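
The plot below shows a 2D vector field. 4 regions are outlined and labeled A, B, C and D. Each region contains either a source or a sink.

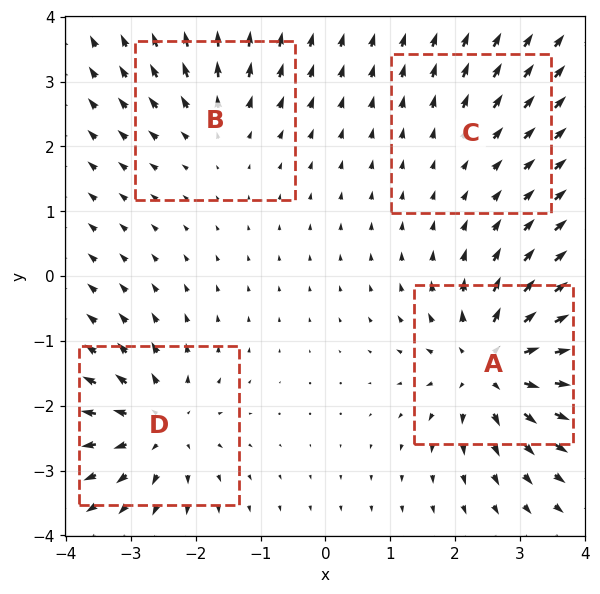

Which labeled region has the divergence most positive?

A

Divergence at each region's feature centre — A: about +8, B: about +4, C: about +2, D: about +6. Region A is most positive.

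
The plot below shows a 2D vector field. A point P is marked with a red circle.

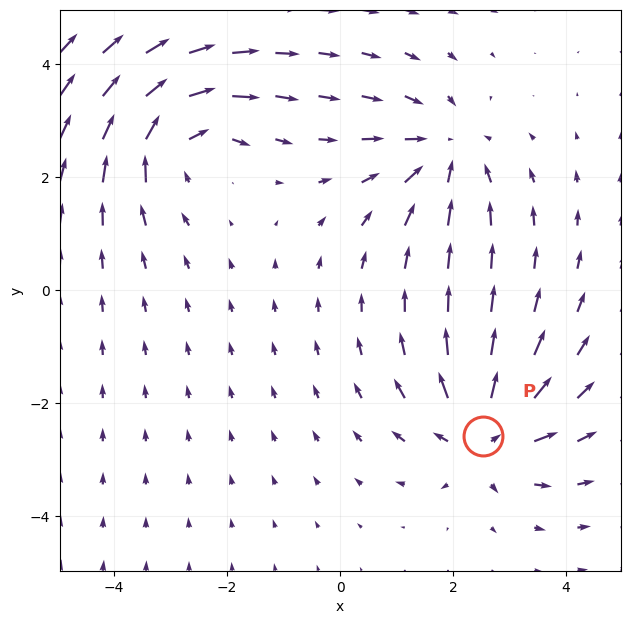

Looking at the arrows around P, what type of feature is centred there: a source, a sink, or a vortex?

source

At P (2.5, -2.6) the arrows spread outward. Divergence about +5, curl ≈0 — positive divergence with near-zero curl is a source.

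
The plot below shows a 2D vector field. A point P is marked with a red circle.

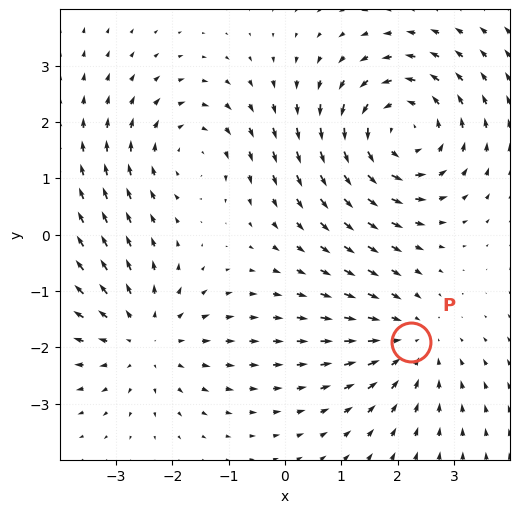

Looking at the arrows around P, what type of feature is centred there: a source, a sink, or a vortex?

sink

At P (2.2, -1.9) the arrows converge inward. Divergence about -3, curl ≈0 — negative divergence with near-zero curl is a sink.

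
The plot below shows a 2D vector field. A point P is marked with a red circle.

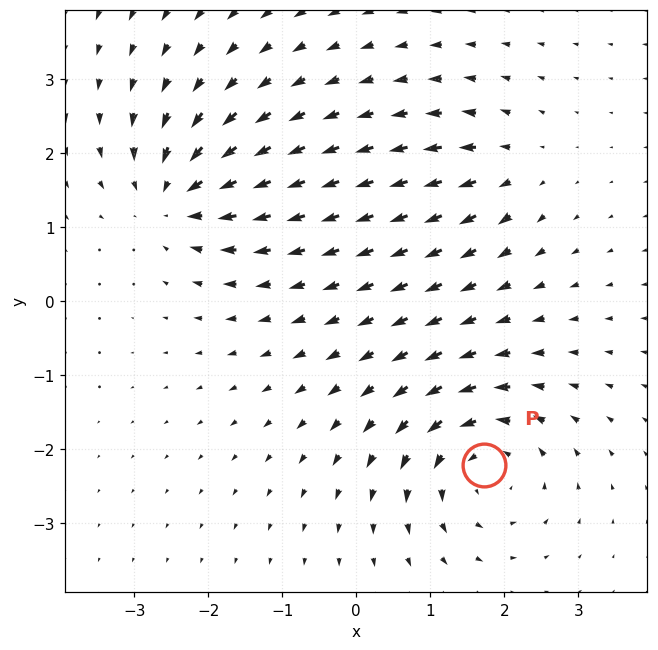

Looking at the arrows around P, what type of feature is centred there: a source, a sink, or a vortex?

vortex

At P (1.7, -2.2) the arrows circulate counterclockwise. Divergence ≈0, curl about +6 — near-zero divergence with nonzero curl is a vortex.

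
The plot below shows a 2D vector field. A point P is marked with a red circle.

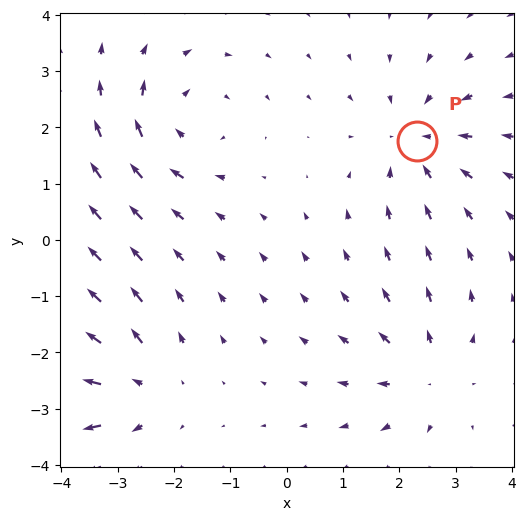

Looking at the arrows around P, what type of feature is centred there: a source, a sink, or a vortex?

At P (2.3, 1.8) the arrows converge inward. Divergence about -5, curl ≈0 — negative divergence with near-zero curl is a sink.

sink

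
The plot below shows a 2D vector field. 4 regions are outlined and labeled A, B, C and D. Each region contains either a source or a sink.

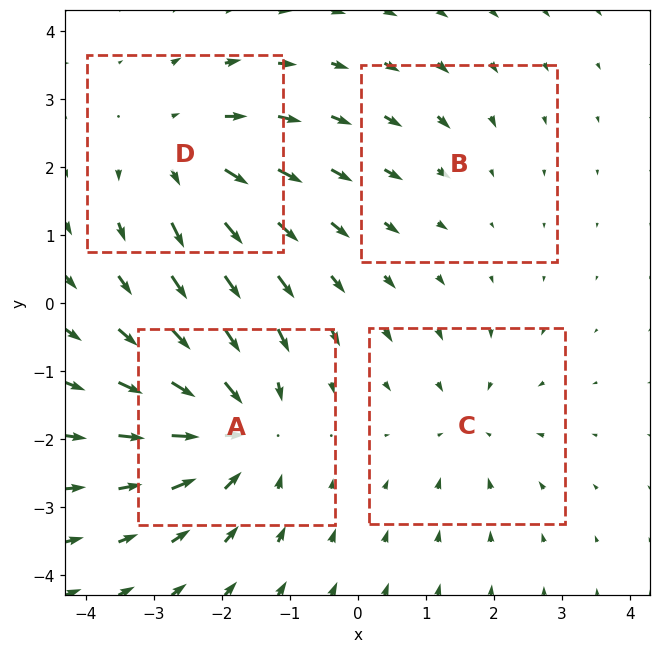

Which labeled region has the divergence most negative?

Divergence at each region's feature centre — A: about -7, B: about -2, C: about -3, D: about +5. Region A is most negative.

A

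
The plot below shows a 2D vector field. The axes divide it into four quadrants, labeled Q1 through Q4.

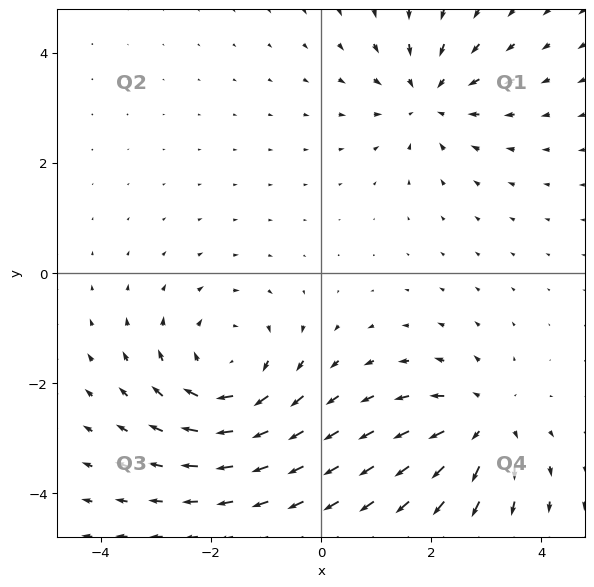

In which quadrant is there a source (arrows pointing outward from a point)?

The source sits at approximately (2.9, -2.7), which lies in quadrant Q4. The divergence there is about +3, positive as expected for a source.

Q4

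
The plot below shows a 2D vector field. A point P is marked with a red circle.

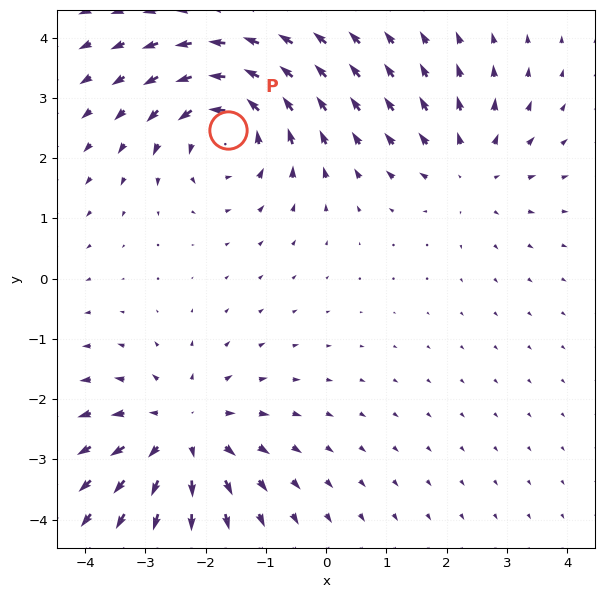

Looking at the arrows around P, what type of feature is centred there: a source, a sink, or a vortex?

vortex

At P (-1.6, 2.5) the arrows circulate counterclockwise. Divergence ≈0, curl about +6 — near-zero divergence with nonzero curl is a vortex.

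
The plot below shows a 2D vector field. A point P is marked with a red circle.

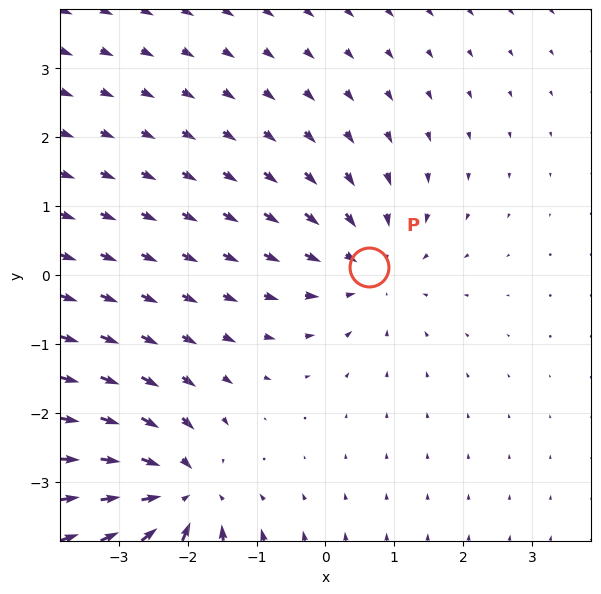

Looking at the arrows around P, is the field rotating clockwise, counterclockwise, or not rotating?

Near P at (0.6, 0.1) the arrows show no circulation. The curl there is ≈0.

not rotating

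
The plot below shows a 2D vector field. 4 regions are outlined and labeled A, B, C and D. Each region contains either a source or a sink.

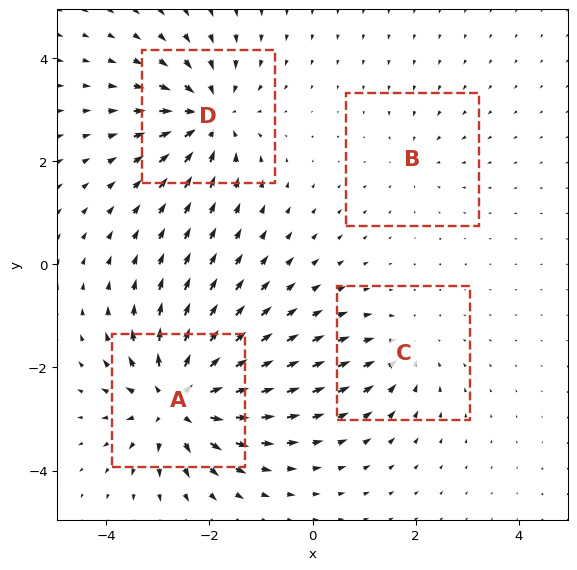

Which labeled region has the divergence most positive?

A

Divergence at each region's feature centre — A: about +8, B: about -2, C: about -4, D: about -6. Region A is most positive.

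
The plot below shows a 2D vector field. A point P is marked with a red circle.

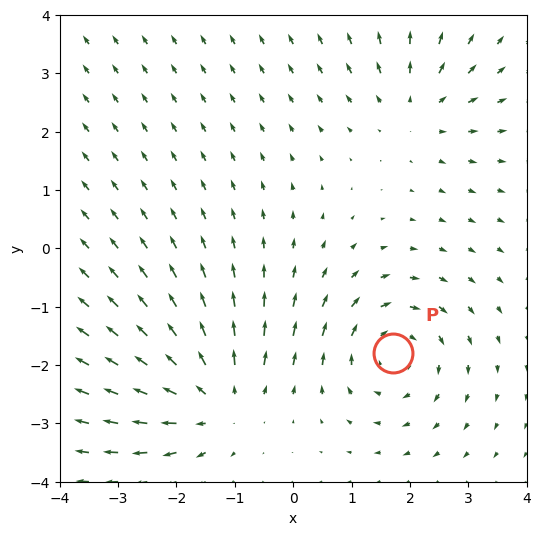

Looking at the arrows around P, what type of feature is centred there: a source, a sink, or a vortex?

At P (1.7, -1.8) the arrows circulate clockwise. Divergence ≈0, curl about -4 — near-zero divergence with nonzero curl is a vortex.

vortex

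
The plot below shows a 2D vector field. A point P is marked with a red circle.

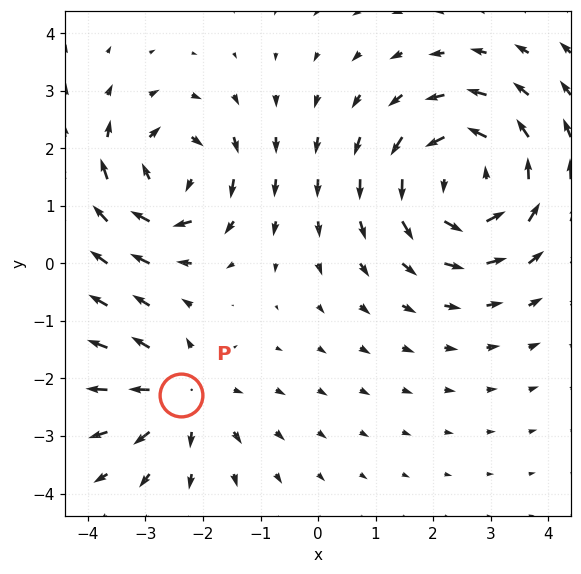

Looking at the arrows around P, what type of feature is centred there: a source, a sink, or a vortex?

source

At P (-2.4, -2.3) the arrows spread outward. Divergence about +3, curl ≈0 — positive divergence with near-zero curl is a source.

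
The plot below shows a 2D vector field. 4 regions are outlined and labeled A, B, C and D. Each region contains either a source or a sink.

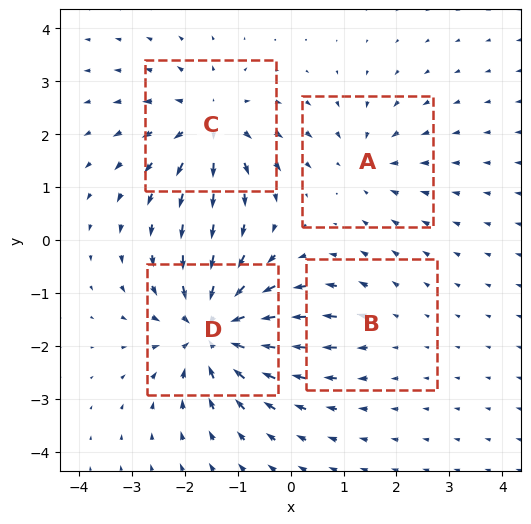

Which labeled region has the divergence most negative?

Divergence at each region's feature centre — A: about -3, B: about +2, C: about +5, D: about -7. Region D is most negative.

D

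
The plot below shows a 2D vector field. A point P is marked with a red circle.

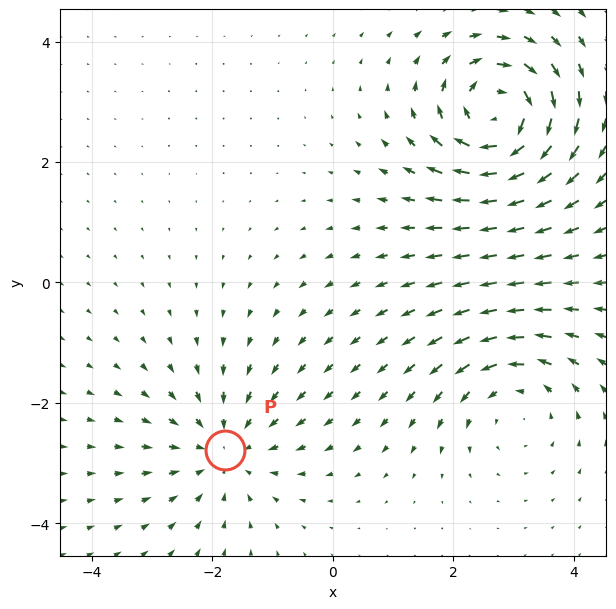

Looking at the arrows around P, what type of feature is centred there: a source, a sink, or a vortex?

At P (-1.8, -2.8) the arrows converge inward. Divergence about -3, curl ≈0 — negative divergence with near-zero curl is a sink.

sink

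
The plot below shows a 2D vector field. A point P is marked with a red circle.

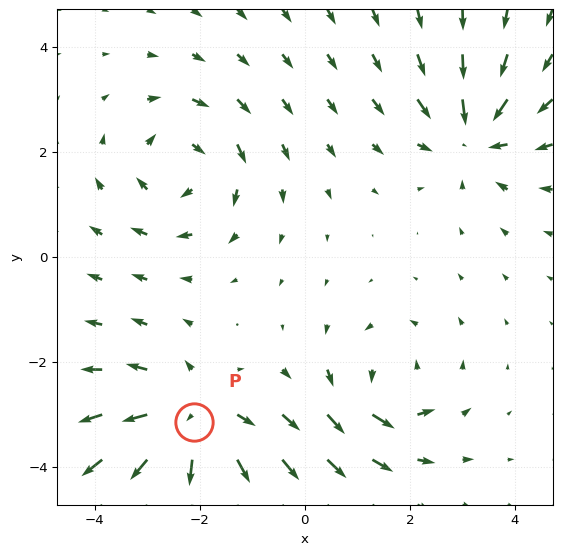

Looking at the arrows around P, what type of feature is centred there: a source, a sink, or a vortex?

source

At P (-2.1, -3.1) the arrows spread outward. Divergence about +5, curl ≈0 — positive divergence with near-zero curl is a source.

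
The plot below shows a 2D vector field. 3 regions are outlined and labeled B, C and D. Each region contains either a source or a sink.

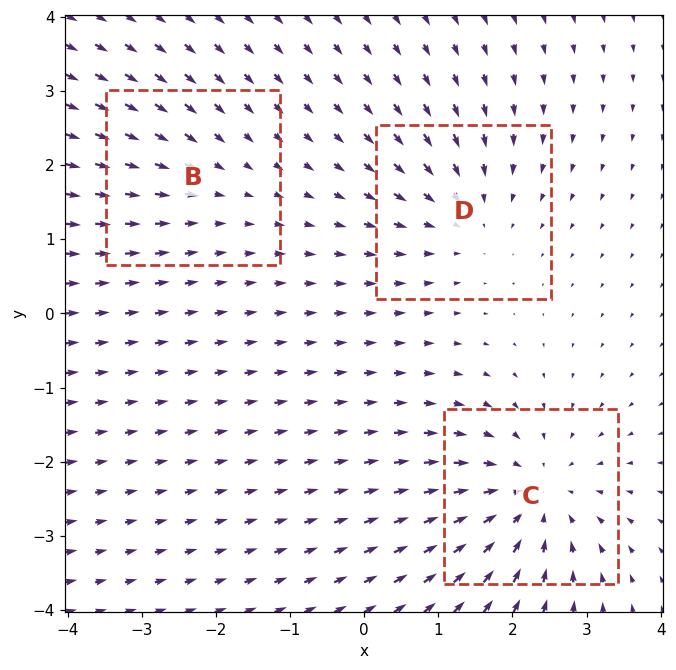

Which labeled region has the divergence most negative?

C

Divergence at each region's feature centre — B: about -2, C: about -5, D: about -3. Region C is most negative.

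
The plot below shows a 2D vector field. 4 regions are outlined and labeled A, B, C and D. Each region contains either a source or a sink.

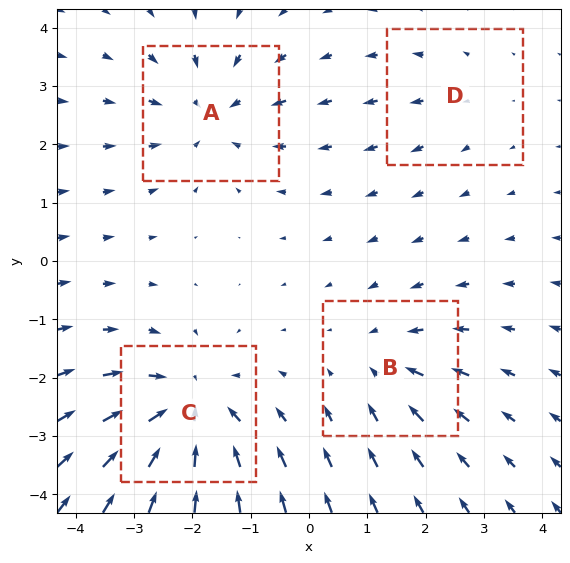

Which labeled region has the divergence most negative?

Divergence at each region's feature centre — A: about -4, B: about -3, C: about -6, D: about +2. Region C is most negative.

C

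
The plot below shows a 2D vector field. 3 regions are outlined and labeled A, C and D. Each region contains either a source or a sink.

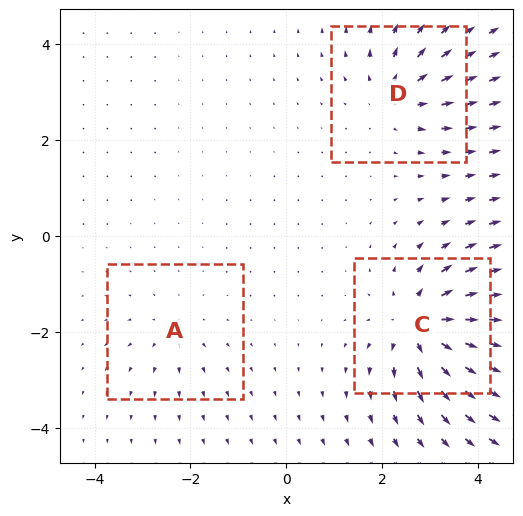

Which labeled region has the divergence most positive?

Divergence at each region's feature centre — A: about +2, C: about +6, D: about +4. Region C is most positive.

C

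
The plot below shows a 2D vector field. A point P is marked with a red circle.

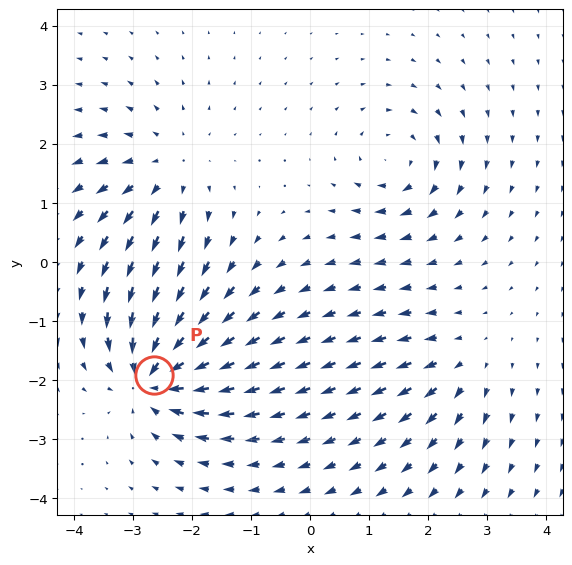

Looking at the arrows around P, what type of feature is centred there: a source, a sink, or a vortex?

At P (-2.6, -1.9) the arrows converge inward. Divergence about -7, curl ≈0 — negative divergence with near-zero curl is a sink.

sink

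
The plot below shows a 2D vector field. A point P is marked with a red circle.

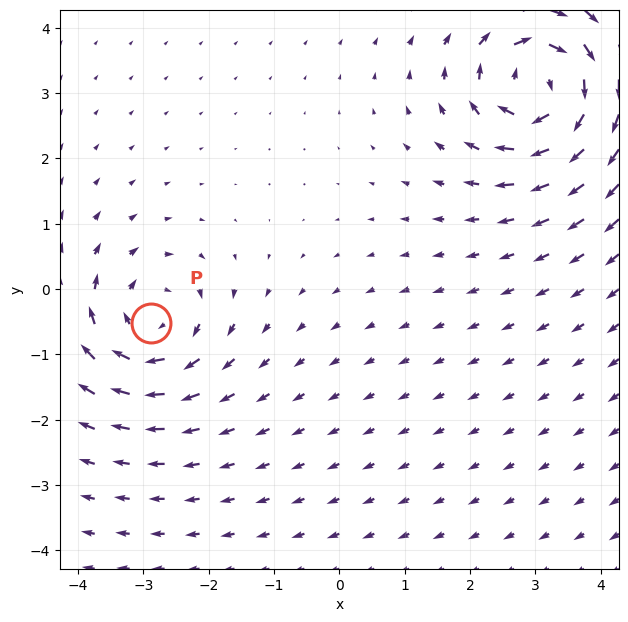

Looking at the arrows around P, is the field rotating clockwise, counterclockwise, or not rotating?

clockwise

Near P at (-2.9, -0.5) the arrows circulate clockwise. The curl (z-component) there is about -4; negative curl means clockwise rotation.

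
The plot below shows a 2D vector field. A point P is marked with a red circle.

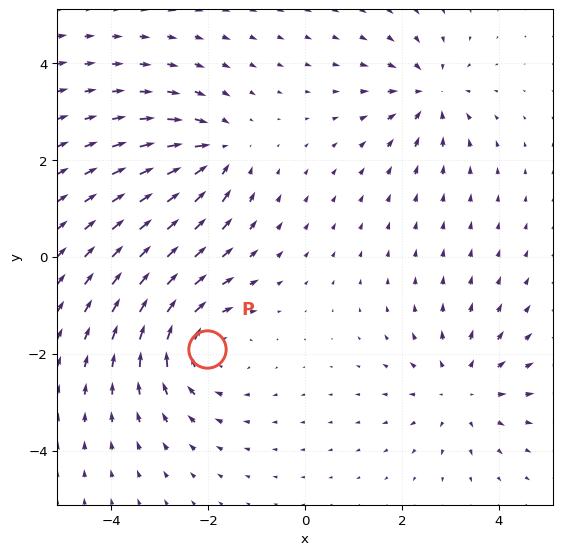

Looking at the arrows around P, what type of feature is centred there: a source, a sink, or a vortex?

vortex

At P (-2.0, -1.9) the arrows circulate clockwise. Divergence ≈0, curl about -4 — near-zero divergence with nonzero curl is a vortex.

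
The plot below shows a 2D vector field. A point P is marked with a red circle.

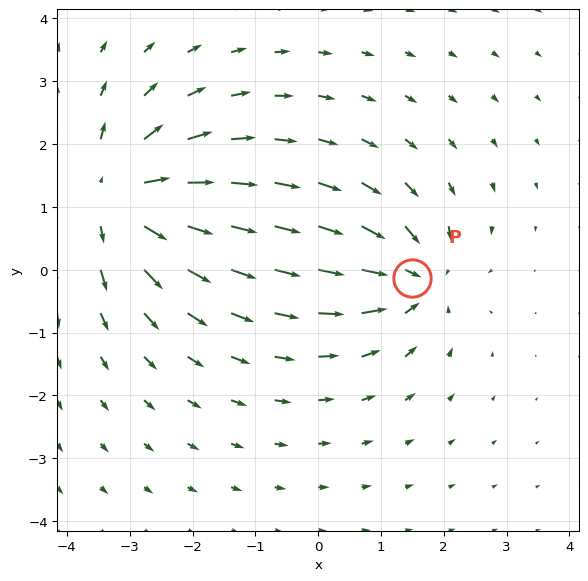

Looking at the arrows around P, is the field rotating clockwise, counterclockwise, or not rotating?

Near P at (1.5, -0.1) the arrows show no circulation. The curl there is ≈0.

not rotating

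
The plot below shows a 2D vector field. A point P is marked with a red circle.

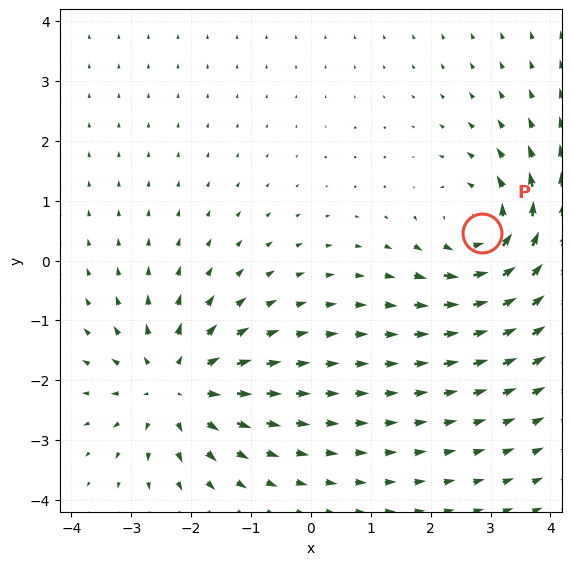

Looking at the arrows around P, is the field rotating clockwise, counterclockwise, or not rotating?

Near P at (2.9, 0.5) the arrows circulate counterclockwise. The curl (z-component) there is about +5; positive curl means counterclockwise rotation.

counterclockwise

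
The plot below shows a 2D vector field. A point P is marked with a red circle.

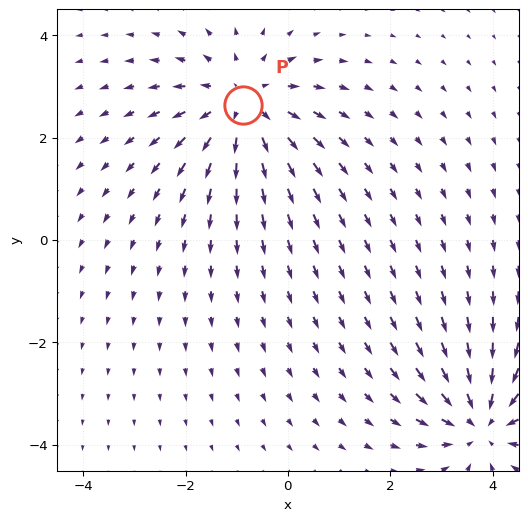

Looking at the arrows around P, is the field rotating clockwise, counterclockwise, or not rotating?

Near P at (-0.9, 2.6) the arrows show no circulation. The curl there is ≈0.

not rotating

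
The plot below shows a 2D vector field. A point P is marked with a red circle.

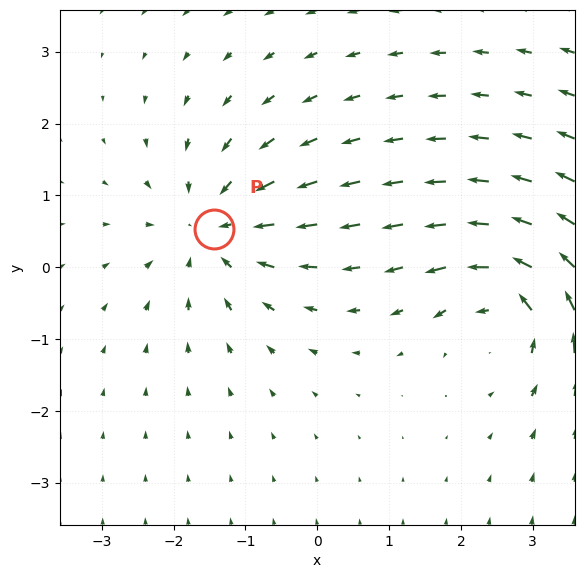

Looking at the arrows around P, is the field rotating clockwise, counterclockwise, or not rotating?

Near P at (-1.4, 0.5) the arrows show no circulation. The curl there is ≈0.

not rotating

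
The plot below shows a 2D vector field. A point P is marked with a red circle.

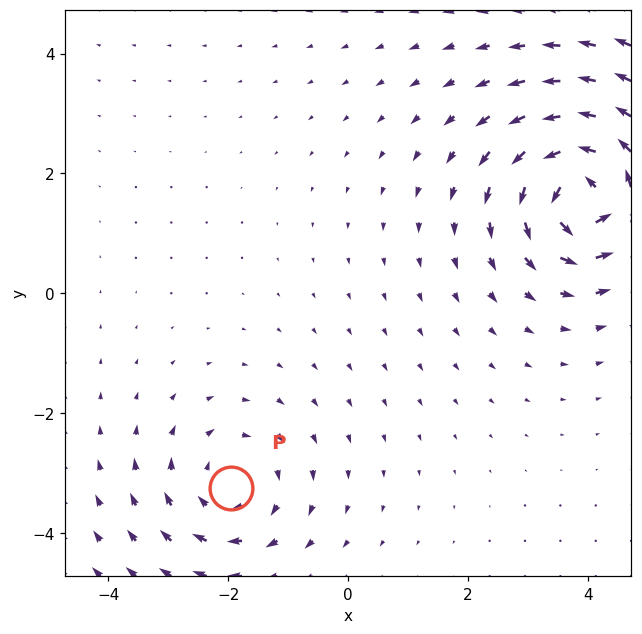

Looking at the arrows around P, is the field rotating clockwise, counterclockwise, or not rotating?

Near P at (-1.9, -3.2) the arrows circulate clockwise. The curl (z-component) there is about -3; negative curl means clockwise rotation.

clockwise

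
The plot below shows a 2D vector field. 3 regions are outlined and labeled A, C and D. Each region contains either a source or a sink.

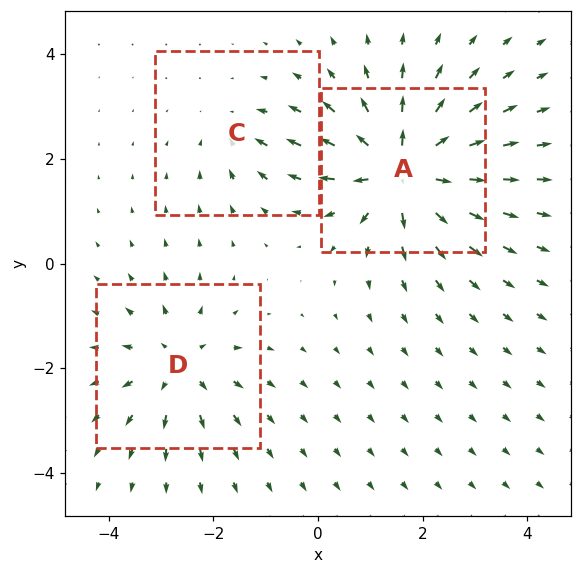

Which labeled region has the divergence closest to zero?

C

Divergence at each region's feature centre — A: about +6, C: about -2, D: about +3. Region C is closest to zero.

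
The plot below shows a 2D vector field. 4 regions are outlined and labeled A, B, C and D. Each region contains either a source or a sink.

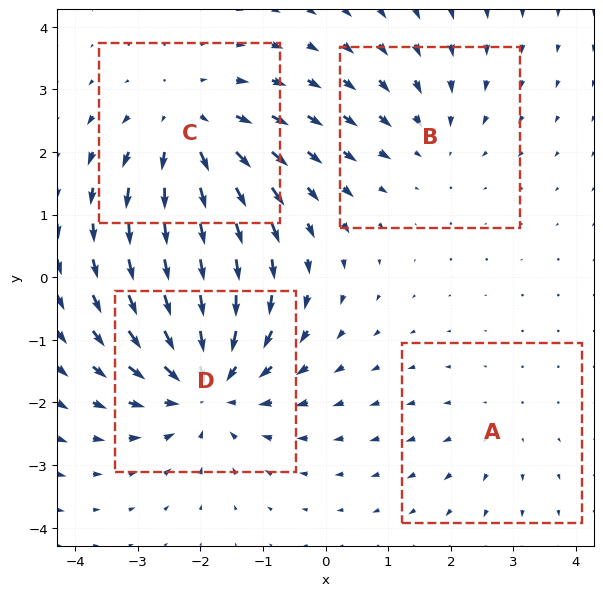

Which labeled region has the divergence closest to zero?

A

Divergence at each region's feature centre — A: about +2, B: about -3, C: about +4, D: about -6. Region A is closest to zero.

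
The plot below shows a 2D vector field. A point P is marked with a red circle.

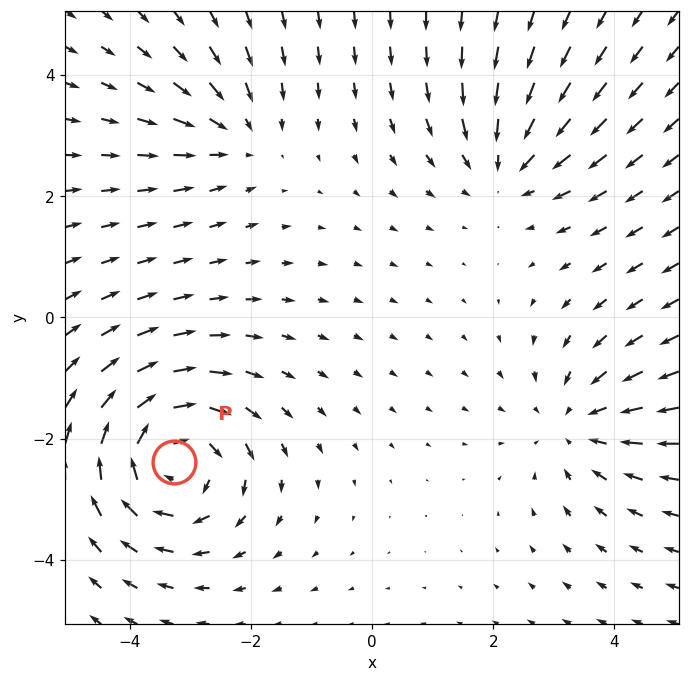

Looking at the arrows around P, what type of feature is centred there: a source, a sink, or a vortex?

At P (-3.3, -2.4) the arrows circulate clockwise. Divergence ≈0, curl about -5 — near-zero divergence with nonzero curl is a vortex.

vortex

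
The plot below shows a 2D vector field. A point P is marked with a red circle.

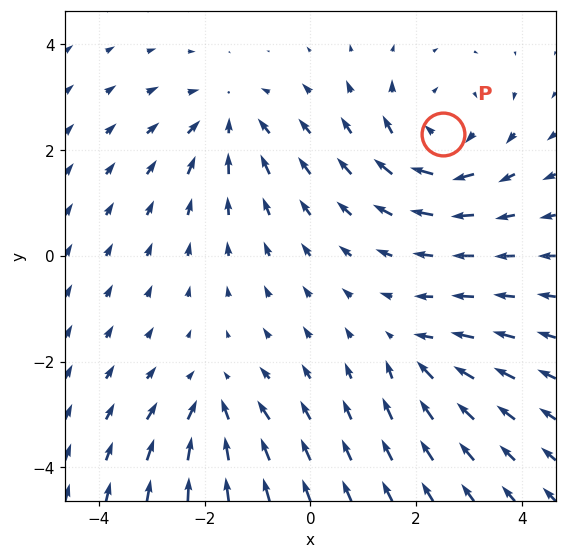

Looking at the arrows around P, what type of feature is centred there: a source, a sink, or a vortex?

vortex

At P (2.5, 2.3) the arrows circulate clockwise. Divergence ≈0, curl about -4 — near-zero divergence with nonzero curl is a vortex.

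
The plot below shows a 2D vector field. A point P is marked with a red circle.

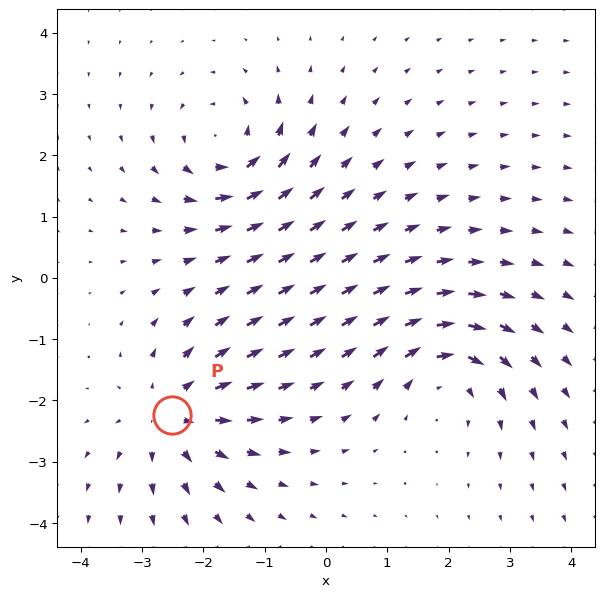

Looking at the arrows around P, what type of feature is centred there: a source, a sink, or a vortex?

source

At P (-2.5, -2.2) the arrows spread outward. Divergence about +4, curl ≈0 — positive divergence with near-zero curl is a source.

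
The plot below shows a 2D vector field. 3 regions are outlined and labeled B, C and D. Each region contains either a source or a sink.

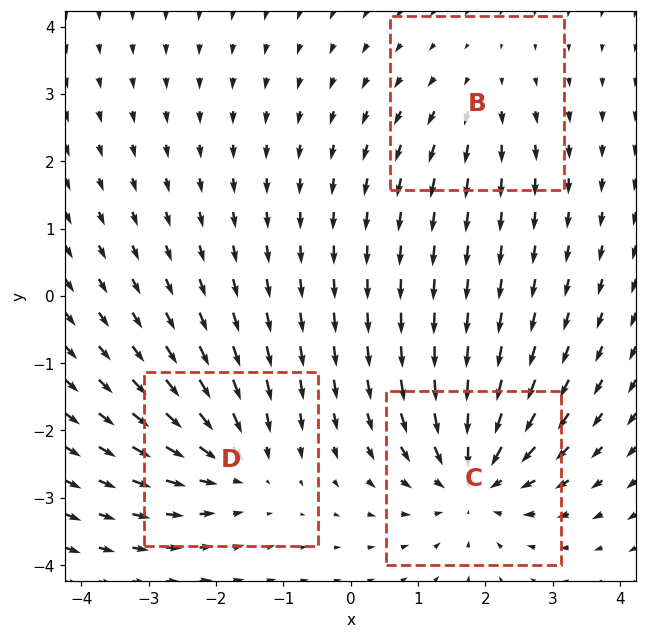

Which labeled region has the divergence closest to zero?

B

Divergence at each region's feature centre — B: about +2, C: about -5, D: about -4. Region B is closest to zero.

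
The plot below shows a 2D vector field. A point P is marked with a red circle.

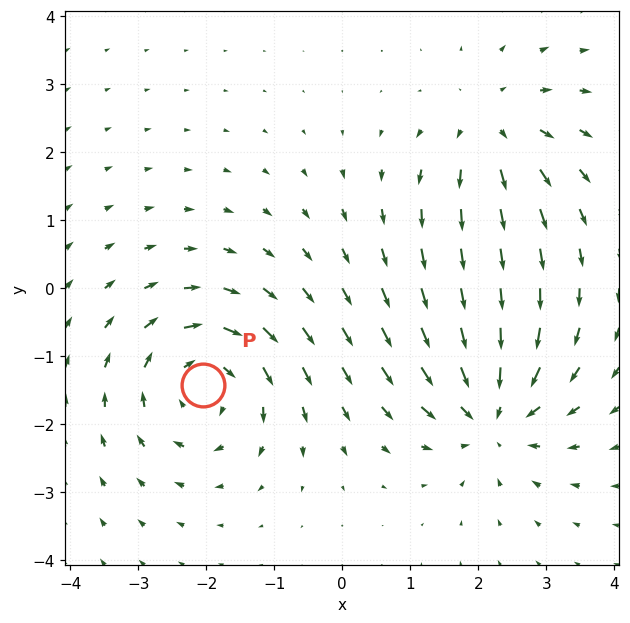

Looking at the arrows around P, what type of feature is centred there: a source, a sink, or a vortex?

At P (-2.1, -1.4) the arrows circulate clockwise. Divergence ≈0, curl about -5 — near-zero divergence with nonzero curl is a vortex.

vortex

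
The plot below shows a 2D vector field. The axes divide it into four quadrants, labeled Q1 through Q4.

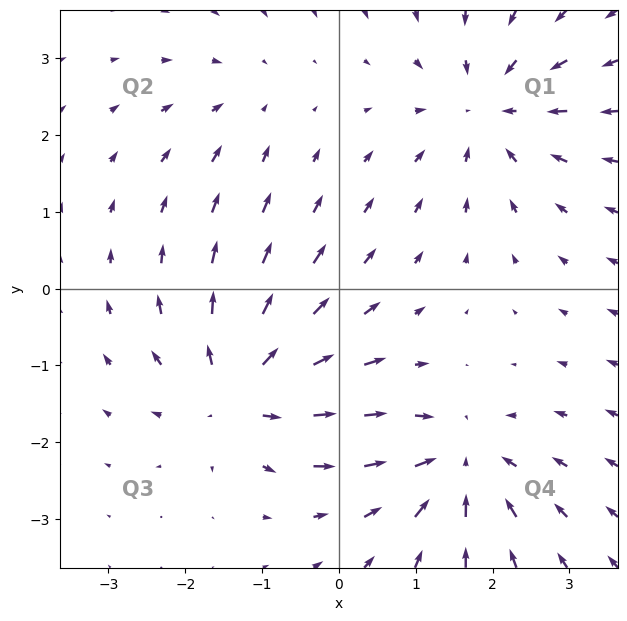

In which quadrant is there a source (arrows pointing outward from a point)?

The source sits at approximately (-1.3, -1.3), which lies in quadrant Q3. The divergence there is about +7, positive as expected for a source.

Q3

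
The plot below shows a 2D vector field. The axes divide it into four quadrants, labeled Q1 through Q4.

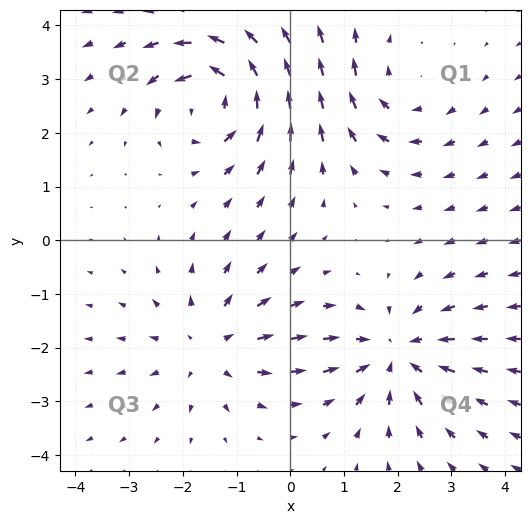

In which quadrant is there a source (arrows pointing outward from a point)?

Q3

The source sits at approximately (-1.5, -2.0), which lies in quadrant Q3. The divergence there is about +3, positive as expected for a source.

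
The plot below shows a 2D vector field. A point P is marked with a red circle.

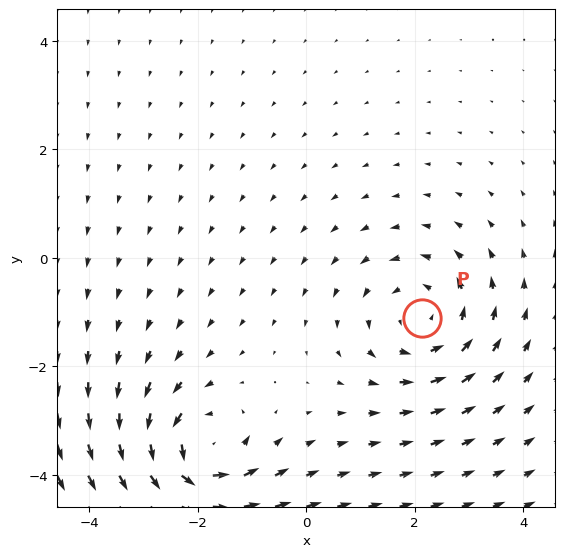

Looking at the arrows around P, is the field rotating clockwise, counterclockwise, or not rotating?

Near P at (2.1, -1.1) the arrows circulate counterclockwise. The curl (z-component) there is about +4; positive curl means counterclockwise rotation.

counterclockwise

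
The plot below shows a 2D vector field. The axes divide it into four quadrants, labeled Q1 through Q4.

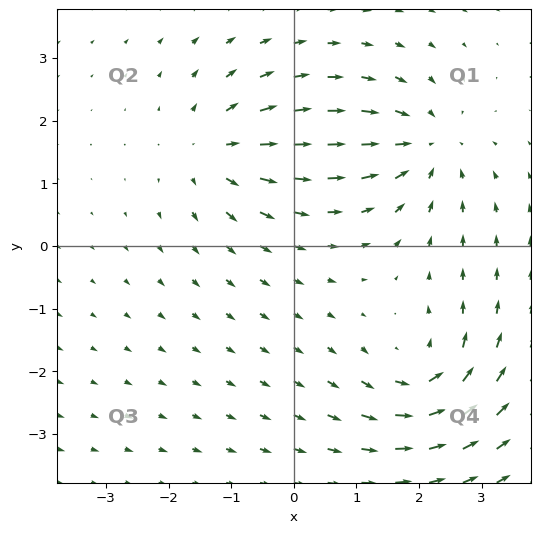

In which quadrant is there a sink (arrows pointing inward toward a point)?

Q1

The sink sits at approximately (2.1, 1.6), which lies in quadrant Q1. The divergence there is about -4, negative as expected for a sink.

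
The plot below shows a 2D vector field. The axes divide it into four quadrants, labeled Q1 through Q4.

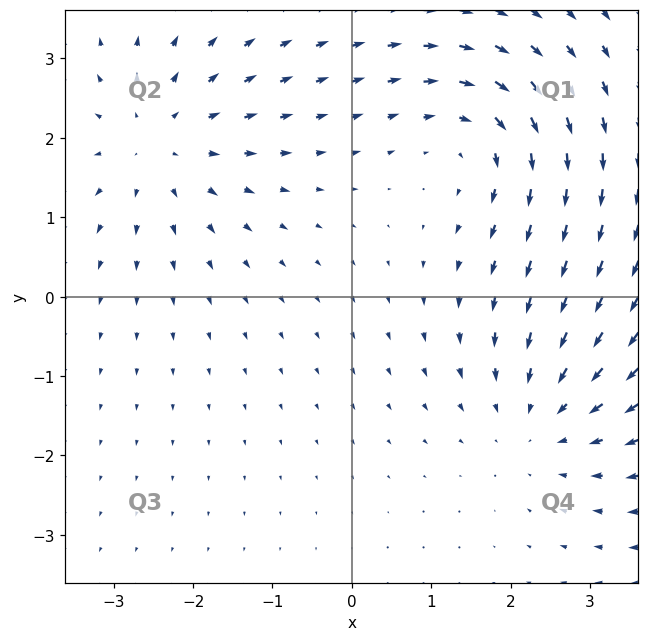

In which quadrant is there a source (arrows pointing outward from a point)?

The source sits at approximately (-2.4, 1.9), which lies in quadrant Q2. The divergence there is about +3, positive as expected for a source.

Q2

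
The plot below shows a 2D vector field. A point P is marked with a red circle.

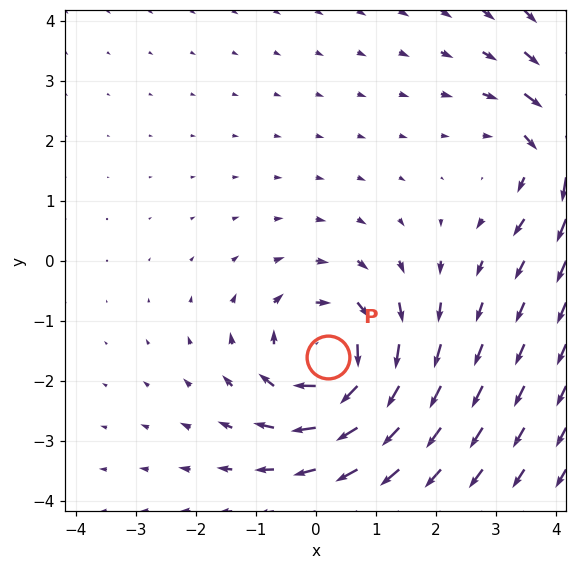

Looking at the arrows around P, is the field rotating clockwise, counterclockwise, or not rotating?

Near P at (0.2, -1.6) the arrows circulate clockwise. The curl (z-component) there is about -5; negative curl means clockwise rotation.

clockwise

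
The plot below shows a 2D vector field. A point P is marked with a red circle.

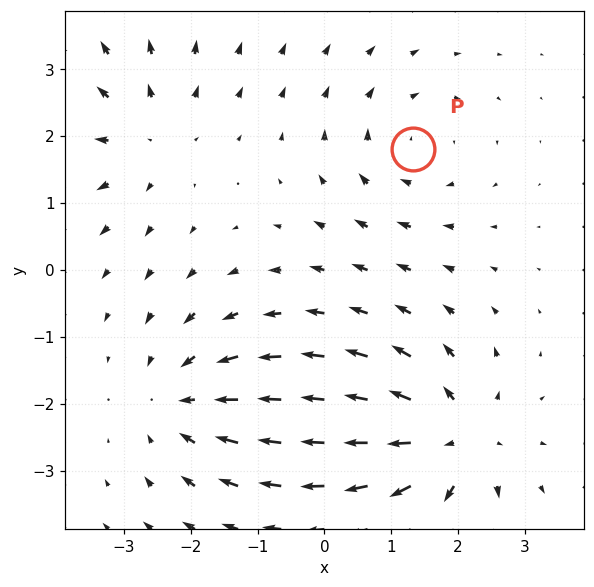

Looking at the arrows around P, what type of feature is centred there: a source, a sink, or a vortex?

vortex

At P (1.3, 1.8) the arrows circulate clockwise. Divergence ≈0, curl about -3 — near-zero divergence with nonzero curl is a vortex.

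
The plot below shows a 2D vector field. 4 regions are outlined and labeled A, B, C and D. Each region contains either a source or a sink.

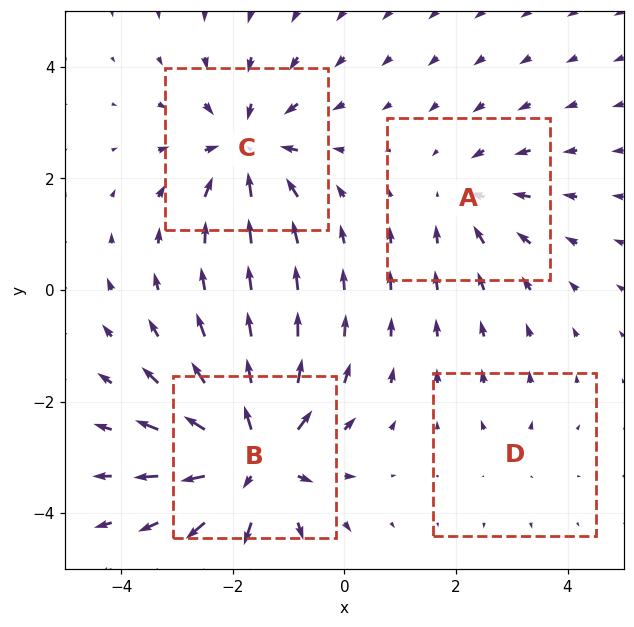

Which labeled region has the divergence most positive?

B

Divergence at each region's feature centre — A: about -3, B: about +7, C: about -5, D: about +2. Region B is most positive.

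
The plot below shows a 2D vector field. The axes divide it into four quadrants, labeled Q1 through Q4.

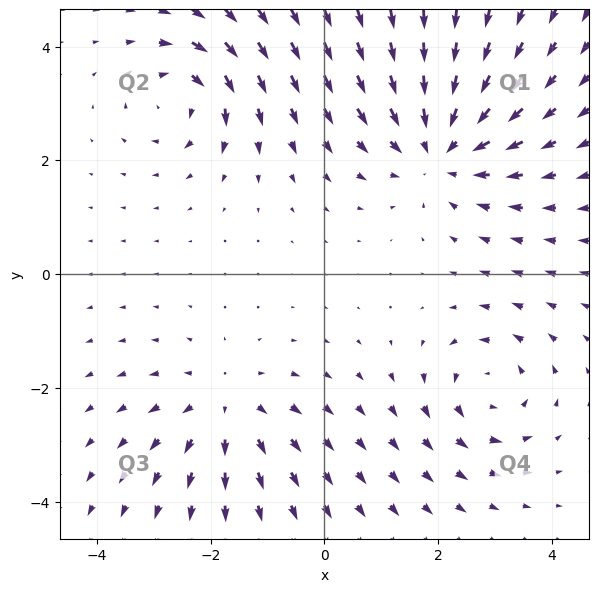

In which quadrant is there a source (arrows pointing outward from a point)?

Q3

The source sits at approximately (-1.7, -2.3), which lies in quadrant Q3. The divergence there is about +3, positive as expected for a source.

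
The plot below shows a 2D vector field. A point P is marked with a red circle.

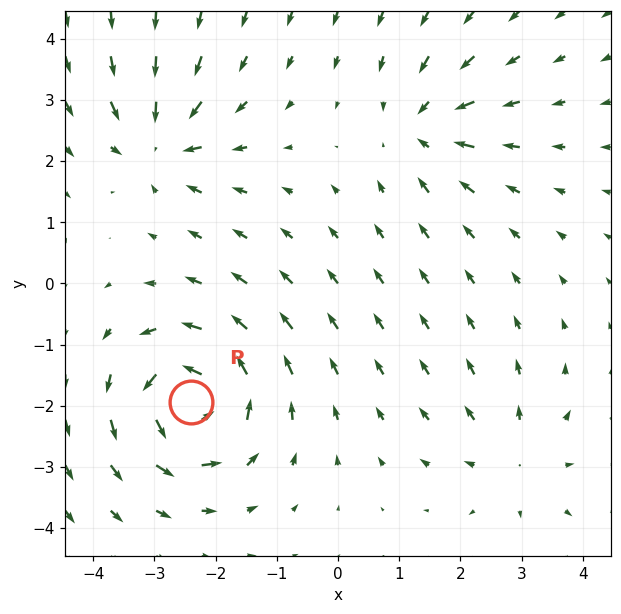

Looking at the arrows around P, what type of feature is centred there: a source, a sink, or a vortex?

vortex

At P (-2.4, -1.9) the arrows circulate counterclockwise. Divergence ≈0, curl about +7 — near-zero divergence with nonzero curl is a vortex.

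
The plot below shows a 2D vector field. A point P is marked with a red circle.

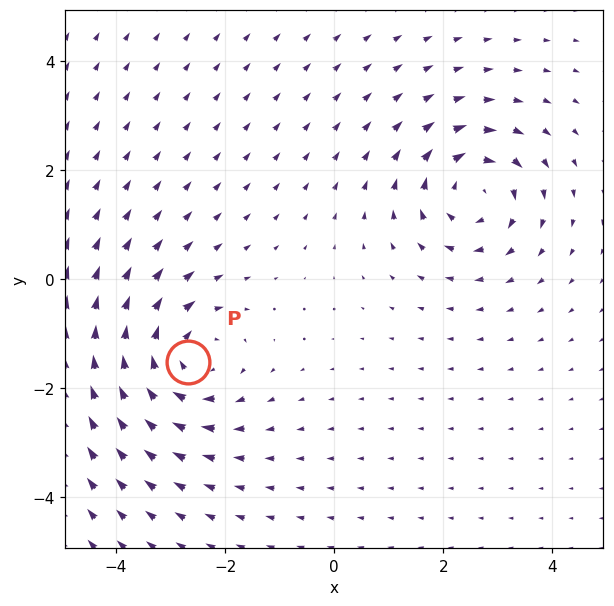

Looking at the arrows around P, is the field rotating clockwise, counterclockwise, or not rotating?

Near P at (-2.7, -1.5) the arrows circulate clockwise. The curl (z-component) there is about -4; negative curl means clockwise rotation.

clockwise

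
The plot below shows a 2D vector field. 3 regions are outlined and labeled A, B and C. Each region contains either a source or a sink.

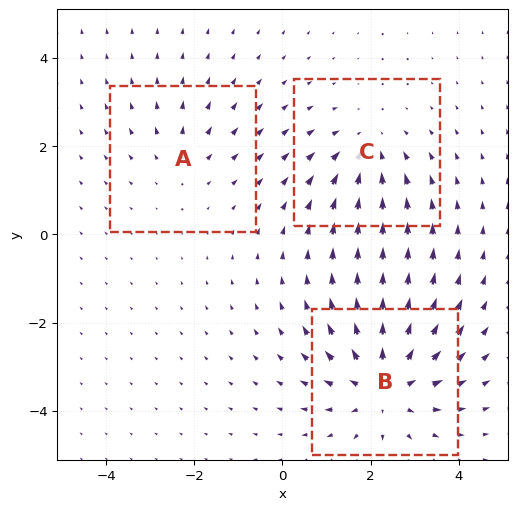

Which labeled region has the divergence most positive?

Divergence at each region's feature centre — A: about +2, B: about +4, C: about -3. Region B is most positive.

B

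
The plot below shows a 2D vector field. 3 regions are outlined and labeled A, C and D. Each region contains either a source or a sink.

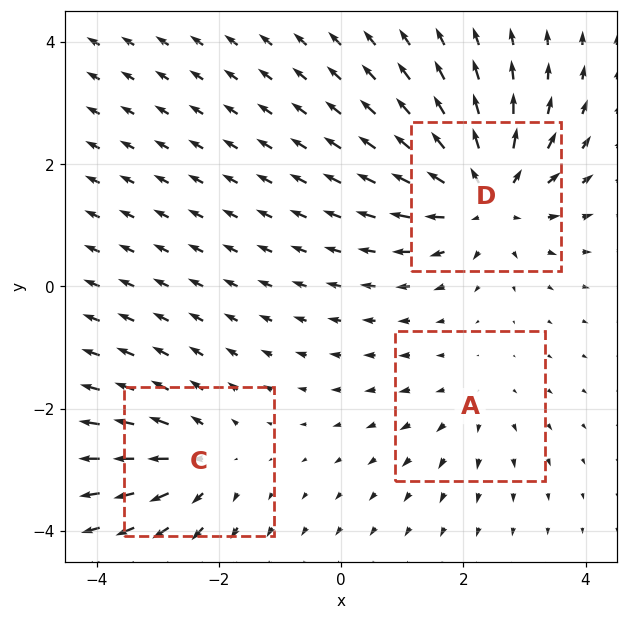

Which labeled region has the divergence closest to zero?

Divergence at each region's feature centre — A: about +2, C: about +3, D: about +5. Region A is closest to zero.

A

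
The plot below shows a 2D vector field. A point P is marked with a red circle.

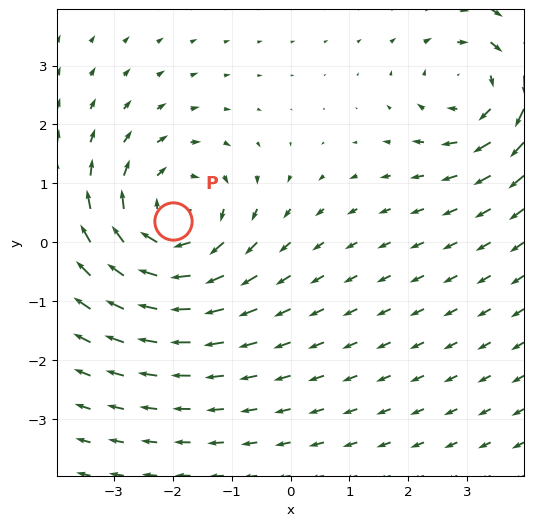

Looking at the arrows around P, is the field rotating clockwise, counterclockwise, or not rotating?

clockwise

Near P at (-2.0, 0.4) the arrows circulate clockwise. The curl (z-component) there is about -4; negative curl means clockwise rotation.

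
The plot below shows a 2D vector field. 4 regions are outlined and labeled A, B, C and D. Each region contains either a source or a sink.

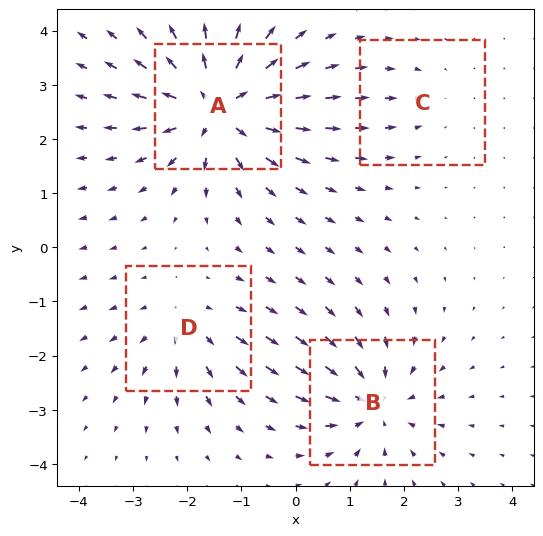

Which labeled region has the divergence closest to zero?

Divergence at each region's feature centre — A: about +8, B: about -5, C: about -2, D: about +4. Region C is closest to zero.

C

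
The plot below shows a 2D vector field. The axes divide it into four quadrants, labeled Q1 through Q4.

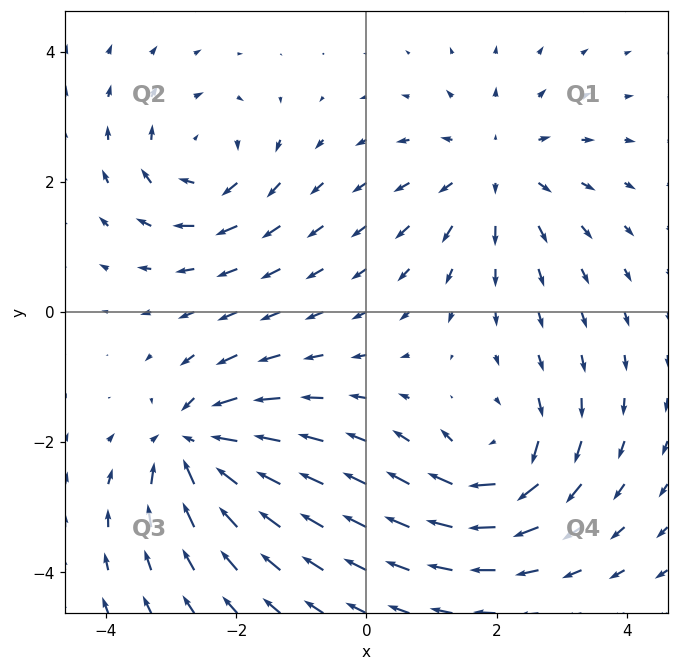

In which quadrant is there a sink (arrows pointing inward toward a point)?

Q3

The sink sits at approximately (-2.6, -2.0), which lies in quadrant Q3. The divergence there is about -6, negative as expected for a sink.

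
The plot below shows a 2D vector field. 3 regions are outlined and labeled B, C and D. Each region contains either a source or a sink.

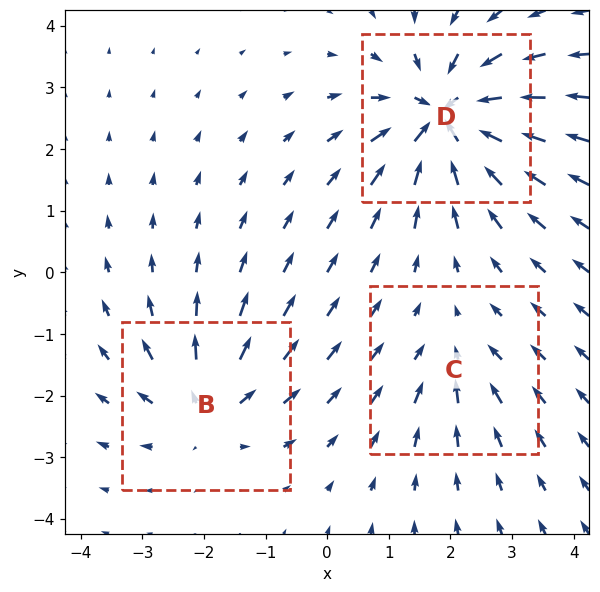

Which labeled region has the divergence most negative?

Divergence at each region's feature centre — B: about +4, C: about -2, D: about -6. Region D is most negative.

D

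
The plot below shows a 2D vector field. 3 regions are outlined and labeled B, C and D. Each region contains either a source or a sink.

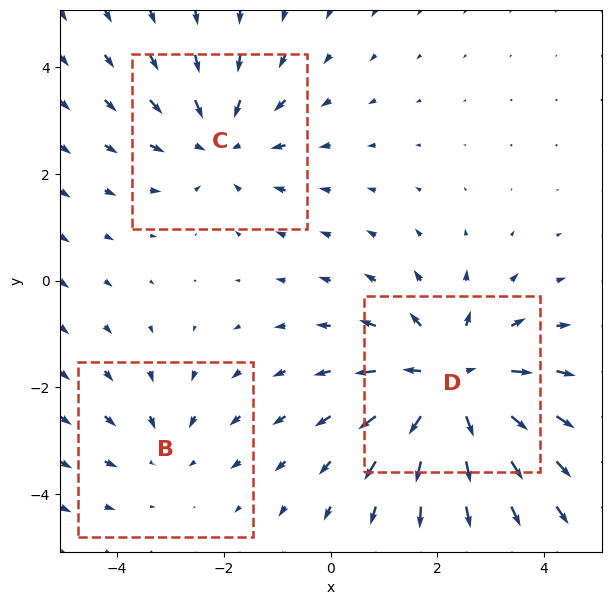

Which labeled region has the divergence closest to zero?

B

Divergence at each region's feature centre — B: about -2, C: about -3, D: about +4. Region B is closest to zero.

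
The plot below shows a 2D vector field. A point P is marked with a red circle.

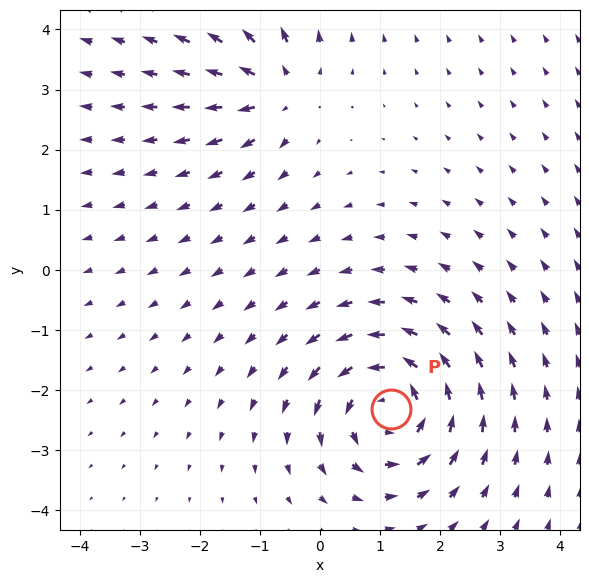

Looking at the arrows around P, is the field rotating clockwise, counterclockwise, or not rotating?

counterclockwise

Near P at (1.2, -2.3) the arrows circulate counterclockwise. The curl (z-component) there is about +5; positive curl means counterclockwise rotation.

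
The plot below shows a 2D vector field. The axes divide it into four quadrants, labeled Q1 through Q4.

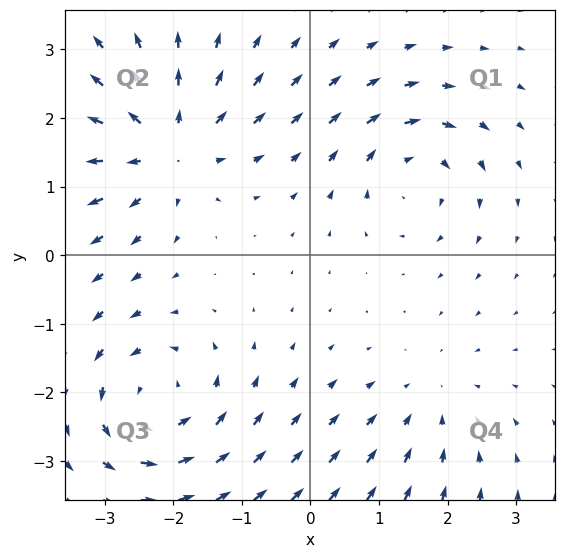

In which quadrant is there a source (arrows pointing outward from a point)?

Q2

The source sits at approximately (-2.1, 1.6), which lies in quadrant Q2. The divergence there is about +5, positive as expected for a source.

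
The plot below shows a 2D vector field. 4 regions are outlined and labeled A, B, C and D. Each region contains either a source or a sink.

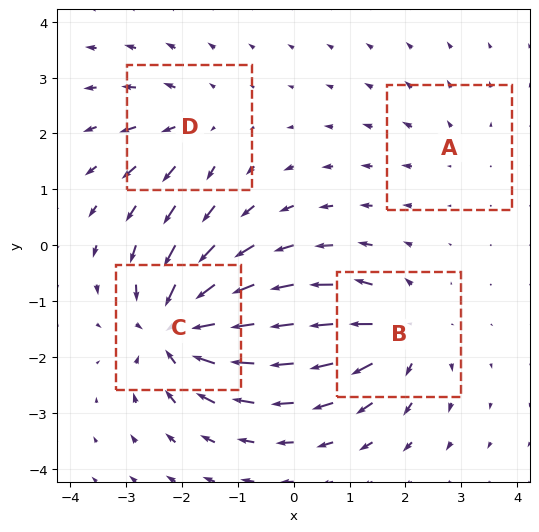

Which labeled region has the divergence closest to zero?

Divergence at each region's feature centre — A: about +2, B: about +5, C: about -8, D: about +4. Region A is closest to zero.

A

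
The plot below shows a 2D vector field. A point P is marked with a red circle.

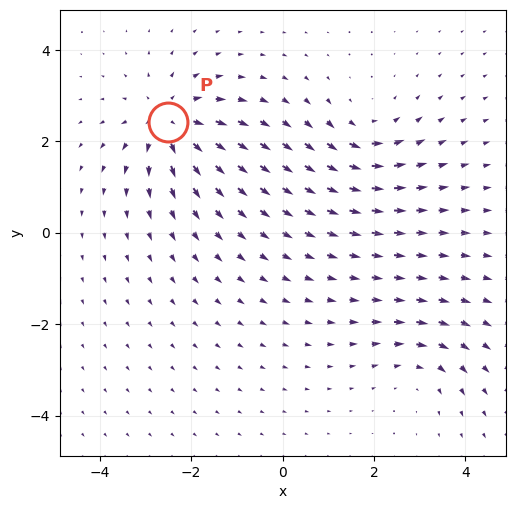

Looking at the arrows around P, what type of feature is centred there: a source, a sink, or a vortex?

source

At P (-2.5, 2.4) the arrows spread outward. Divergence about +5, curl ≈0 — positive divergence with near-zero curl is a source.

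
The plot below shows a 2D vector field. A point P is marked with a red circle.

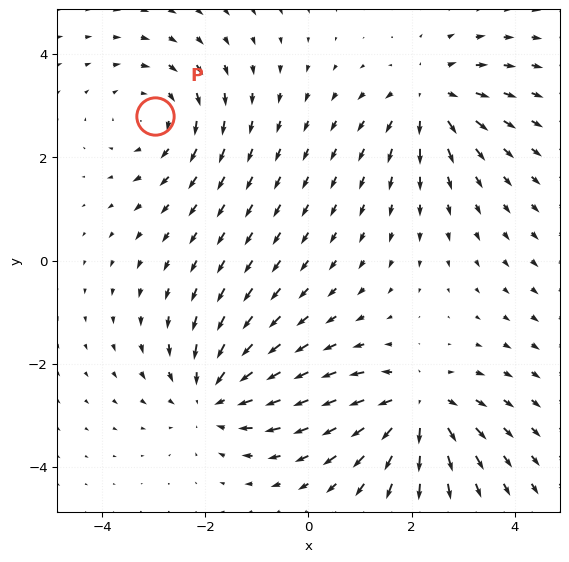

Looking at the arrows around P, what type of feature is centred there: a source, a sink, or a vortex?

At P (-3.0, 2.8) the arrows circulate clockwise. Divergence ≈0, curl about -3 — near-zero divergence with nonzero curl is a vortex.

vortex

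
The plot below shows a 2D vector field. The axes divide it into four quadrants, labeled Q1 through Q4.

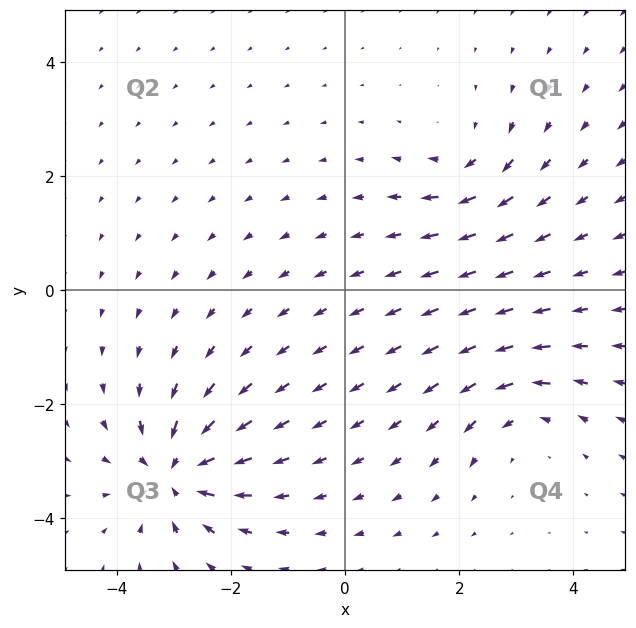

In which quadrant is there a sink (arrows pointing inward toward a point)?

Q3

The sink sits at approximately (-3.0, -3.2), which lies in quadrant Q3. The divergence there is about -6, negative as expected for a sink.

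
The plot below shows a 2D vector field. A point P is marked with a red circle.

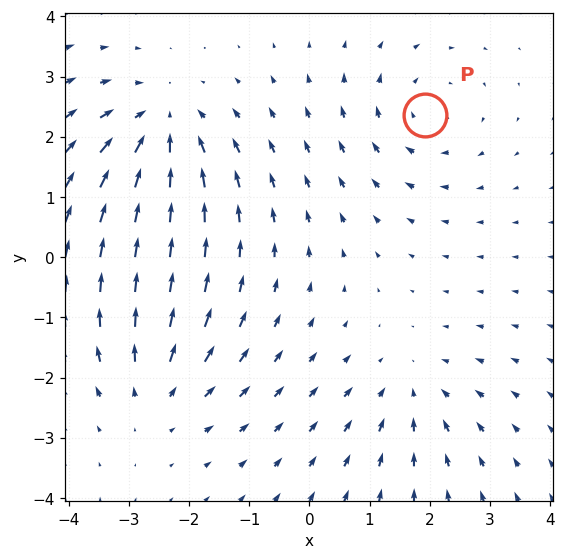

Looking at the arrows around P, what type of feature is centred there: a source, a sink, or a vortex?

vortex

At P (1.9, 2.4) the arrows circulate clockwise. Divergence ≈0, curl about -3 — near-zero divergence with nonzero curl is a vortex.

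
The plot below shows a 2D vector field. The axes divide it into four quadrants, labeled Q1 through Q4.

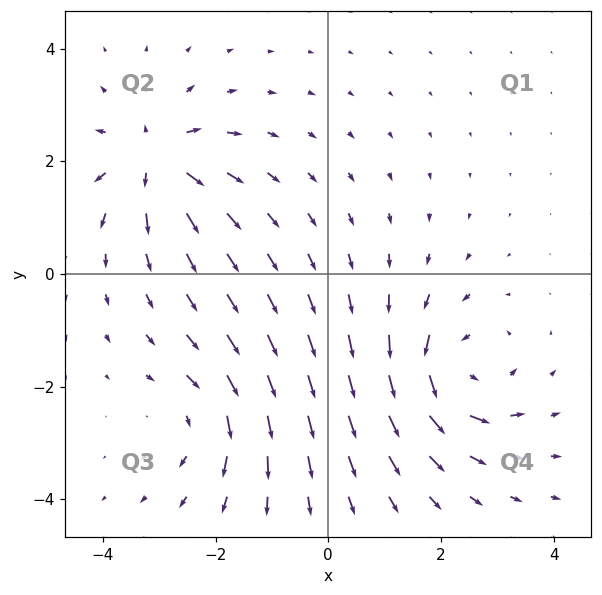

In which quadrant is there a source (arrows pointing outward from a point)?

Q2

The source sits at approximately (-3.1, 2.1), which lies in quadrant Q2. The divergence there is about +7, positive as expected for a source.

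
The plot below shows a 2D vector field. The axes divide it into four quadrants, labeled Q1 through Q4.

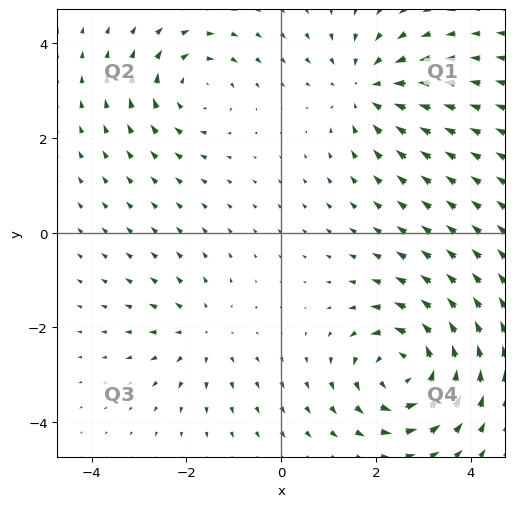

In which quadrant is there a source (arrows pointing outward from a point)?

The source sits at approximately (-1.7, -2.1), which lies in quadrant Q3. The divergence there is about +3, positive as expected for a source.

Q3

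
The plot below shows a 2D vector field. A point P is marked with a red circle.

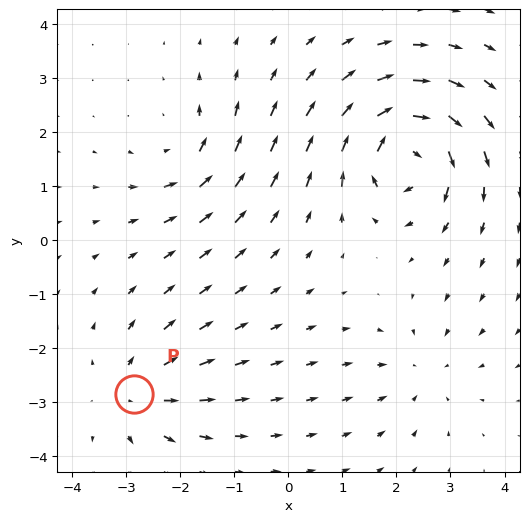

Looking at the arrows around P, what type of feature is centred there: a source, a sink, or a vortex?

At P (-2.9, -2.8) the arrows spread outward. Divergence about +3, curl ≈0 — positive divergence with near-zero curl is a source.

source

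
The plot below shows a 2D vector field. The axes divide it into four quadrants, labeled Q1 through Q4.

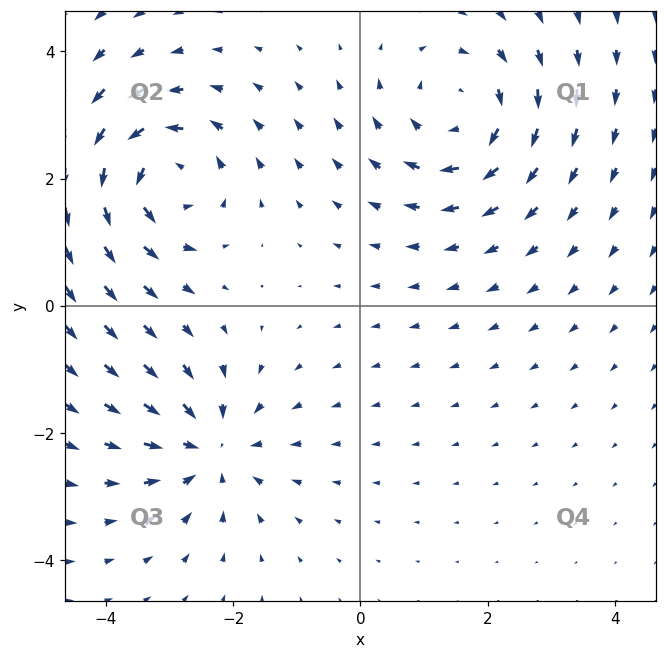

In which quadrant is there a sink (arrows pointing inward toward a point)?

Q3

The sink sits at approximately (-2.4, -2.2), which lies in quadrant Q3. The divergence there is about -5, negative as expected for a sink.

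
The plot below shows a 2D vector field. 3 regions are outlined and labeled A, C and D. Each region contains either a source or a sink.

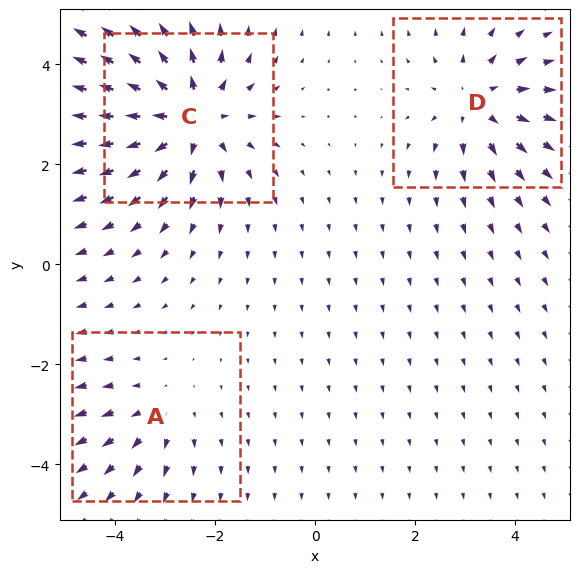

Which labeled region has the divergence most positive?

Divergence at each region's feature centre — A: about +2, C: about +5, D: about +3. Region C is most positive.

C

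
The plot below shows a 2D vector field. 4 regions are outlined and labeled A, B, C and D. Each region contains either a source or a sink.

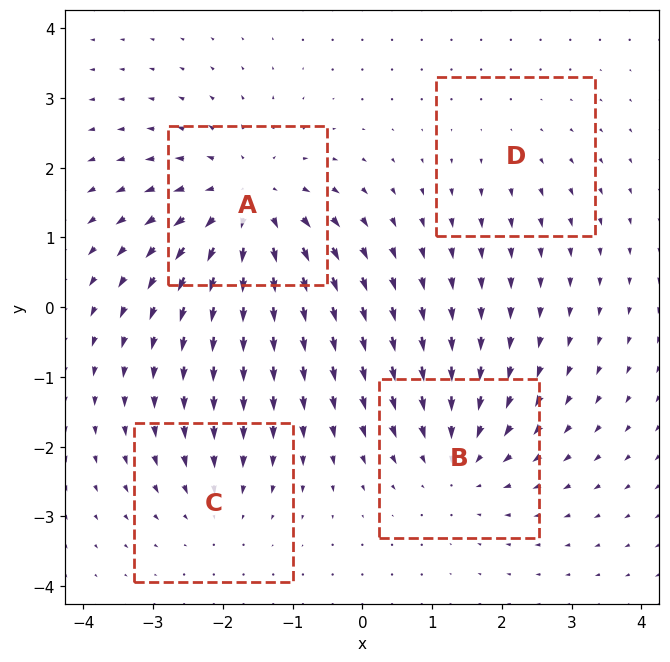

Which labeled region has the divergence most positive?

A

Divergence at each region's feature centre — A: about +6, B: about -4, C: about -3, D: about +2. Region A is most positive.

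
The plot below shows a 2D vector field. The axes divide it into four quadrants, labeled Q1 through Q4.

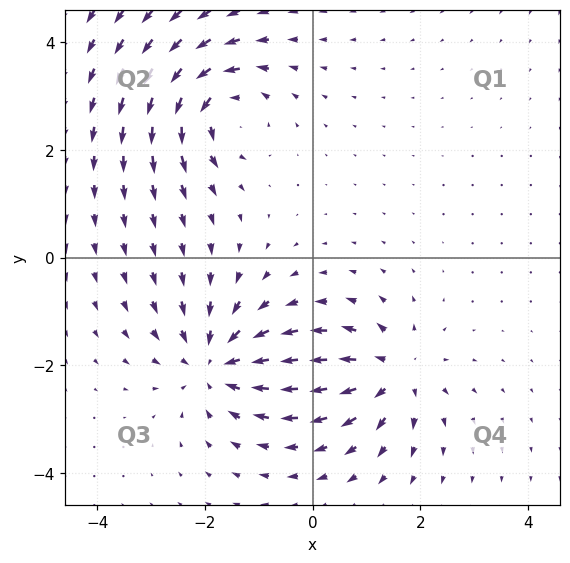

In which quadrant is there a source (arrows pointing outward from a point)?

Q4

The source sits at approximately (1.5, -2.1), which lies in quadrant Q4. The divergence there is about +4, positive as expected for a source.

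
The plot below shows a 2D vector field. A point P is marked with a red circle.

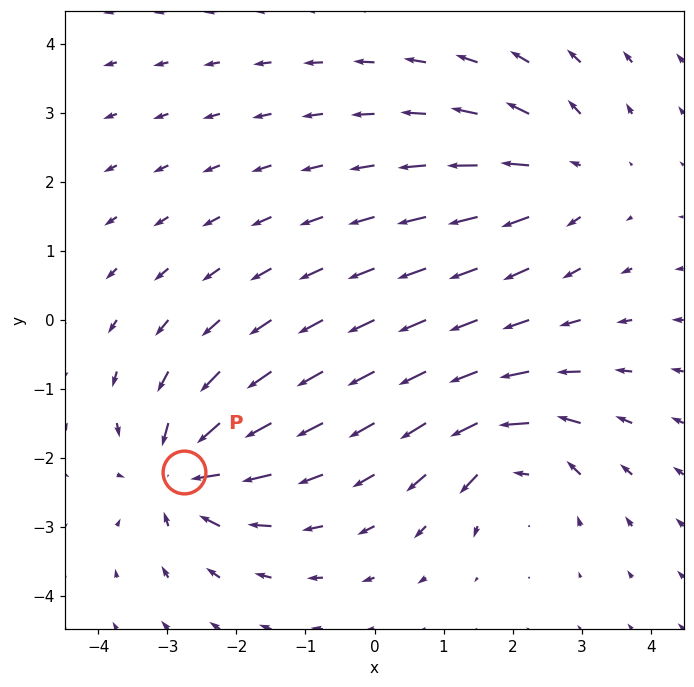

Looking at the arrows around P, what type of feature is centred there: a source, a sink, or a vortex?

sink

At P (-2.8, -2.2) the arrows converge inward. Divergence about -6, curl ≈0 — negative divergence with near-zero curl is a sink.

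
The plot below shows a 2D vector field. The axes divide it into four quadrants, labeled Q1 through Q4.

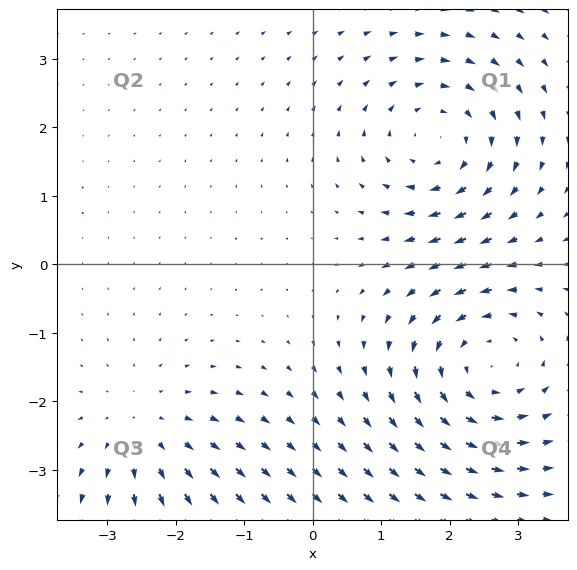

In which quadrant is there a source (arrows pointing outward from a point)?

Q3

The source sits at approximately (-2.5, -2.4), which lies in quadrant Q3. The divergence there is about +3, positive as expected for a source.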